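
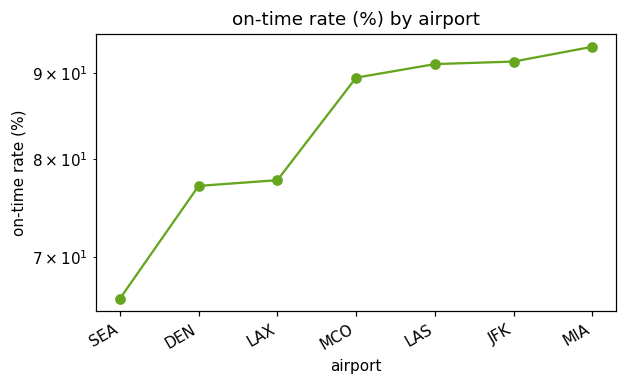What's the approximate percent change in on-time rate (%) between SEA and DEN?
SEA ≈ 65, DEN ≈ 75; (75 − 65) / 65 ≈ +15.4%.

≈ +15.4%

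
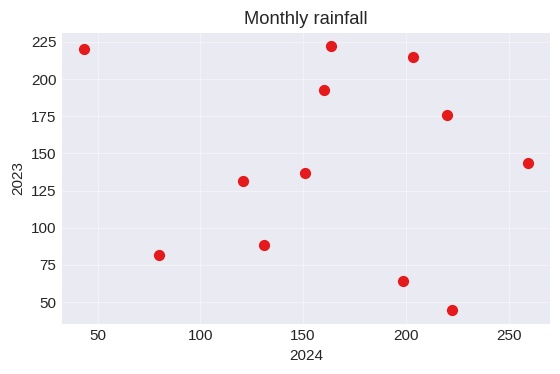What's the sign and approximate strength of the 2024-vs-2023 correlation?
no clear correlation

Points are roughly uncorrelated; weak (|r| ≈ 0.1).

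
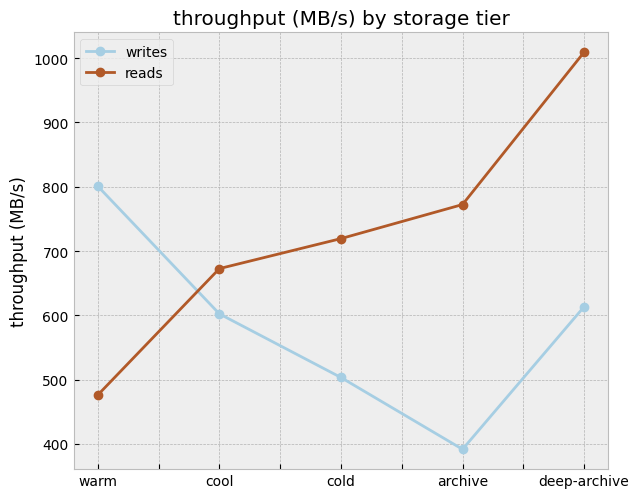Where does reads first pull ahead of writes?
cool

warm: reads ≈ 500 vs writes ≈ 800 (not yet); cool: reads ≈ 700 vs writes ≈ 600 (first crossover).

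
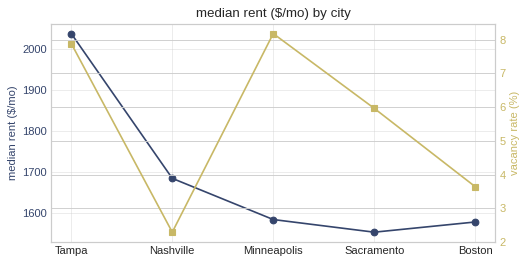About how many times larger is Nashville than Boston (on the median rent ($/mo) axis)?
≈ 1.06×

Nashville ≈ 1700, Boston ≈ 1600; 1700/1600 ≈ 1.06.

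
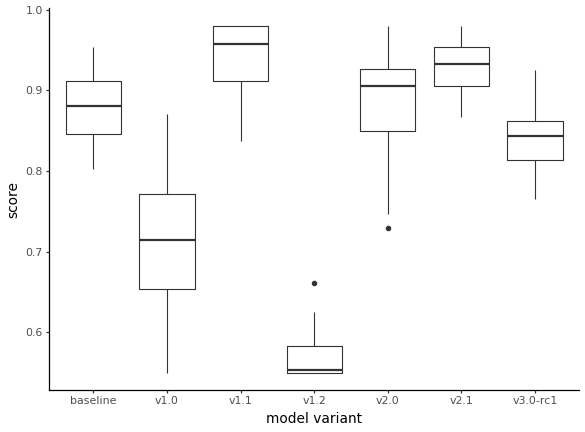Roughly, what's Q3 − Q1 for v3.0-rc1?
Q3 ≈ 0.85, Q1 ≈ 0.80; IQR ≈ 0.05.

≈ 0.05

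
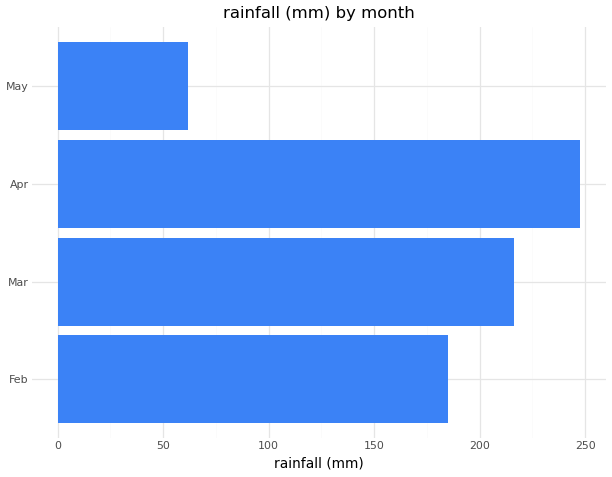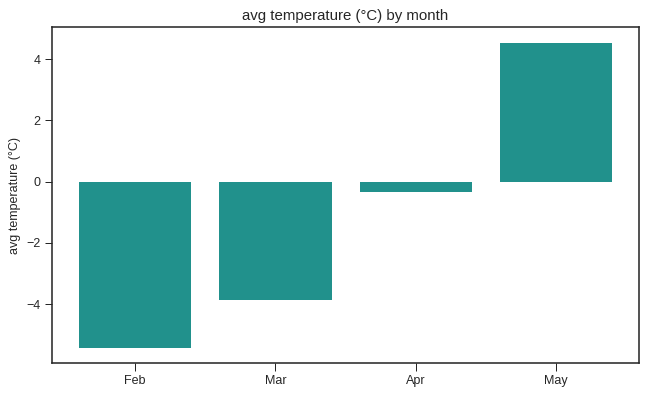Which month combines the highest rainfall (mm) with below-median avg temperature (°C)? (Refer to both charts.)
Mar

Chart 2 median avg temperature (°C) ≈ -2; below-median months: Feb, Mar. Among those, Mar has the highest rainfall (mm) (≈ 225).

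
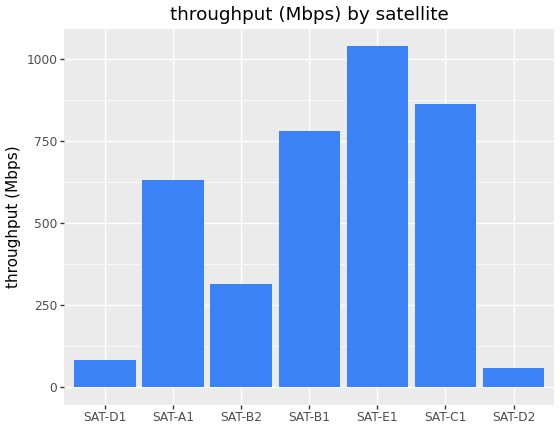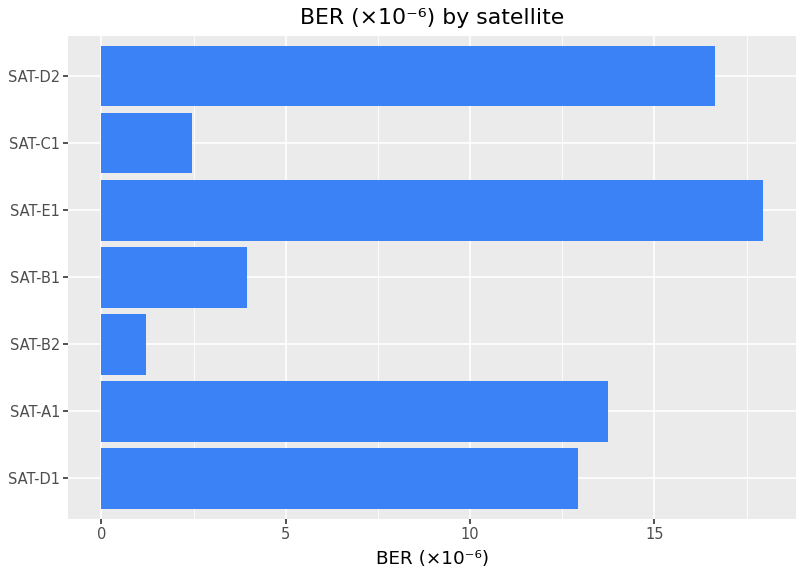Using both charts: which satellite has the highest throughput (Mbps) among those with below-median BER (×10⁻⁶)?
Chart 2 median BER (×10⁻⁶) ≈ 12; below-median satellites: SAT-B2, SAT-B1, SAT-C1. Among those, SAT-C1 has the highest throughput (Mbps) (≈ 900).

SAT-C1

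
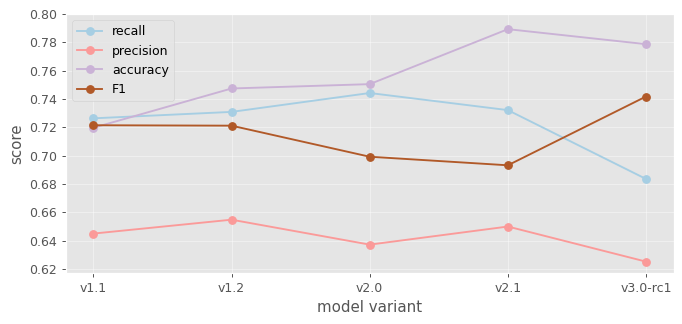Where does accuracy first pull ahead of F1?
v1.1: accuracy ≈ 0.72 vs F1 ≈ 0.72 (not yet); v1.2: accuracy ≈ 0.74 vs F1 ≈ 0.72 (first crossover).

v1.2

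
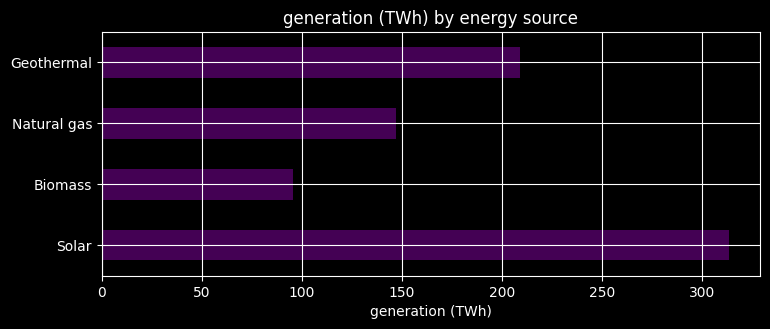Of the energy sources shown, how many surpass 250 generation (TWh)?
Above 250: Solar.

1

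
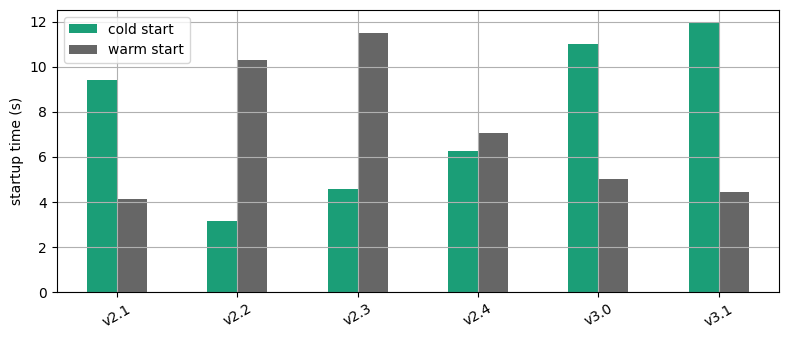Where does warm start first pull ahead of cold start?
v2.1: warm start ≈ 4 vs cold start ≈ 9 (not yet); v2.2: warm start ≈ 10 vs cold start ≈ 3 (first crossover).

v2.2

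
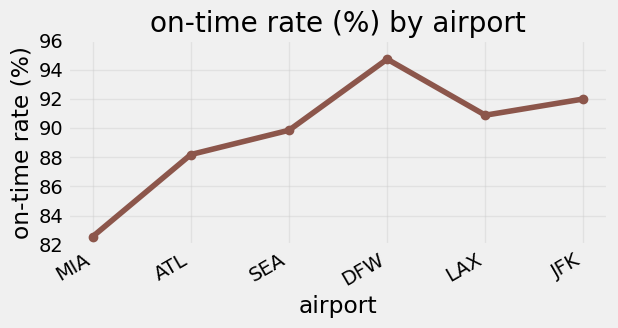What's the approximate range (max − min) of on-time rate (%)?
≈ 12

Max DFW ≈ 94, min MIA ≈ 82; range ≈ 12.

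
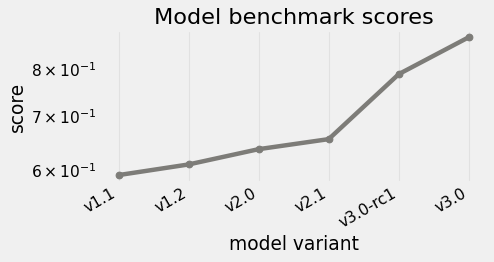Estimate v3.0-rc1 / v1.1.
≈ 1.33×

v3.0-rc1 ≈ 0.80, v1.1 ≈ 0.60; 0.80/0.60 ≈ 1.33.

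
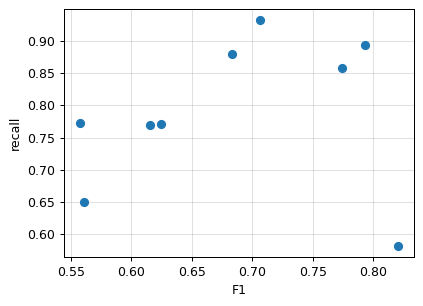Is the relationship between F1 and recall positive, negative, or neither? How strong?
no clear correlation

Points are roughly uncorrelated; weak (|r| ≈ 0.2).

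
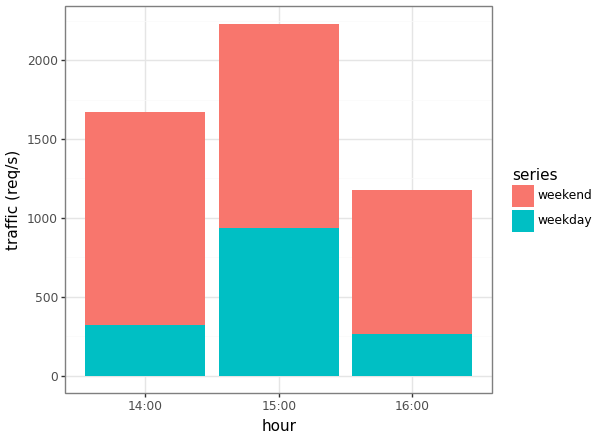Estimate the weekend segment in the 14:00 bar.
weekend top ≈ 1600, bottom ≈ 400; segment ≈ 1200.

≈ 1200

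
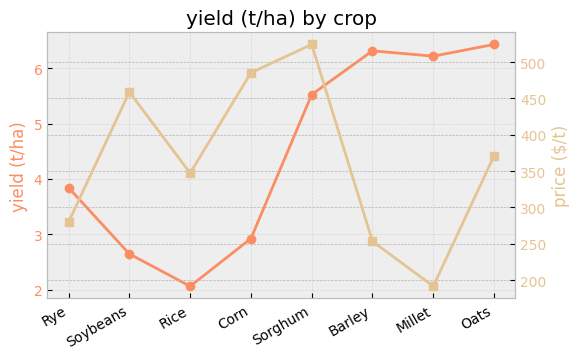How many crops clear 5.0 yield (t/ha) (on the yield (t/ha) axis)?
Above 5.0: Sorghum, Barley, Millet, Oats.

4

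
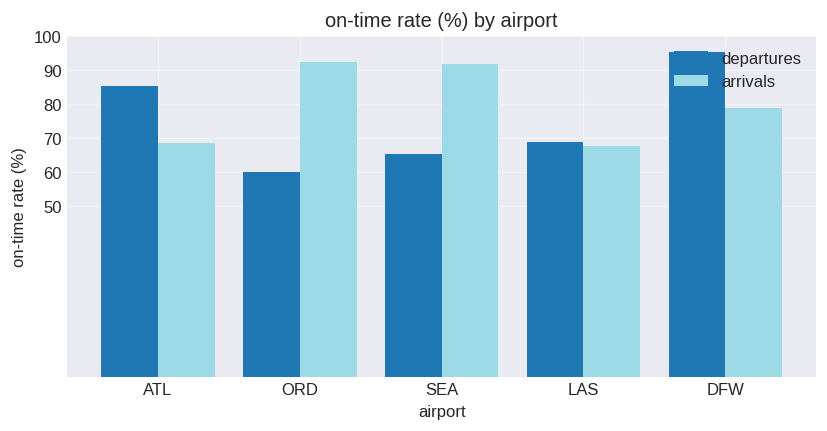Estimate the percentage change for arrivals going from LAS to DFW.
≈ +14.3%

LAS ≈ 70, DFW ≈ 80; (80 − 70) / 70 ≈ +14.3%.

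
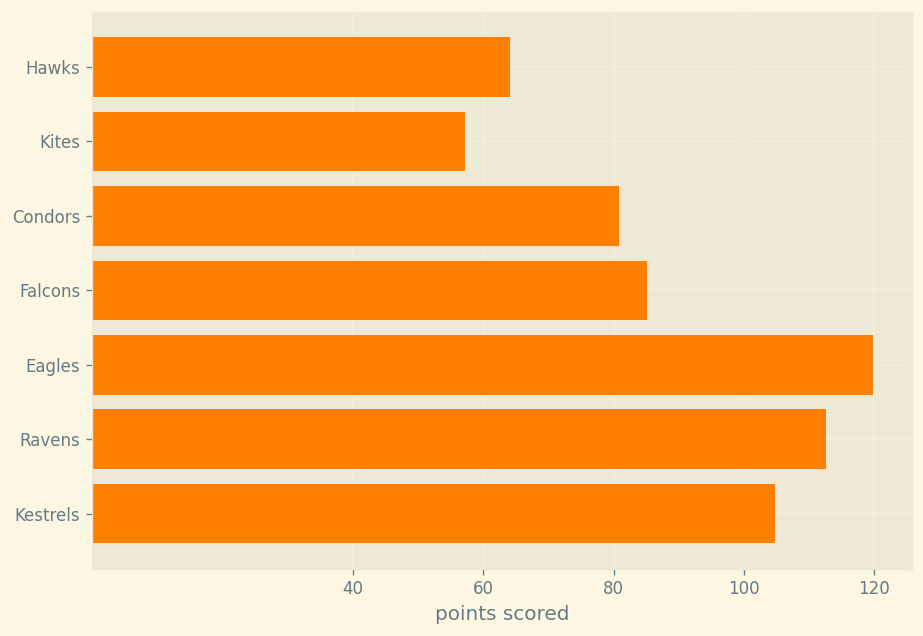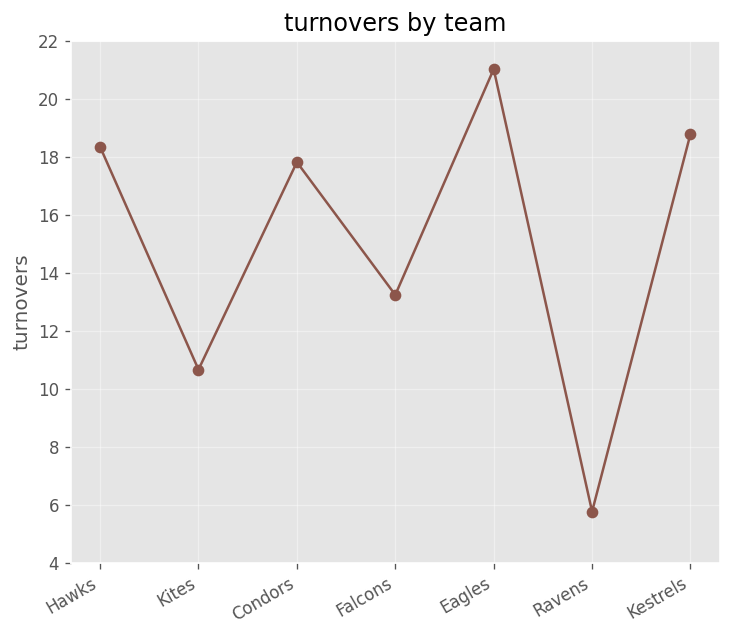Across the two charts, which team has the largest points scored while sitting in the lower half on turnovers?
Ravens

Chart 2 median turnovers ≈ 18; below-median teams: Kites, Falcons, Ravens. Among those, Ravens has the highest points scored (≈ 120).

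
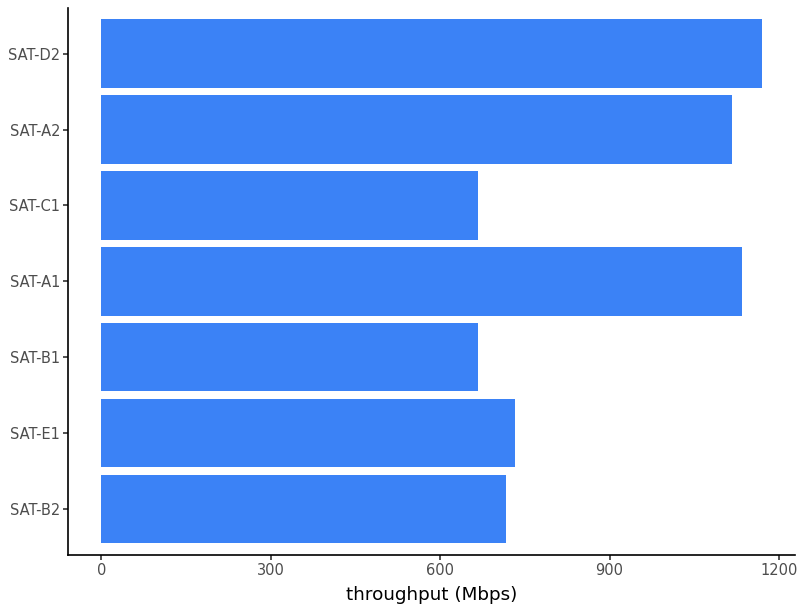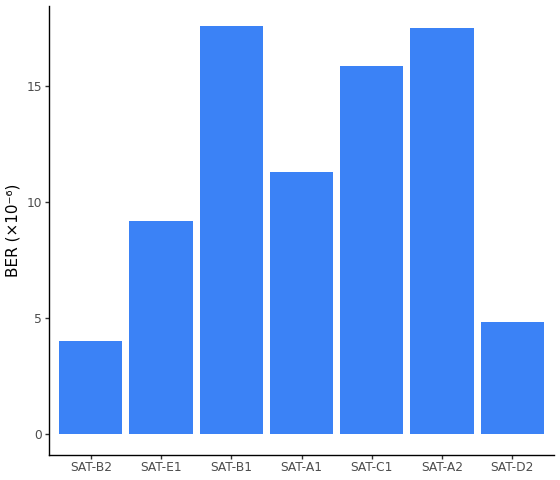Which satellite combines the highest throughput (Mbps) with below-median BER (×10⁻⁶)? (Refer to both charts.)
Chart 2 median BER (×10⁻⁶) ≈ 12; below-median satellites: SAT-B2, SAT-E1, SAT-D2. Among those, SAT-D2 has the highest throughput (Mbps) (≈ 1200).

SAT-D2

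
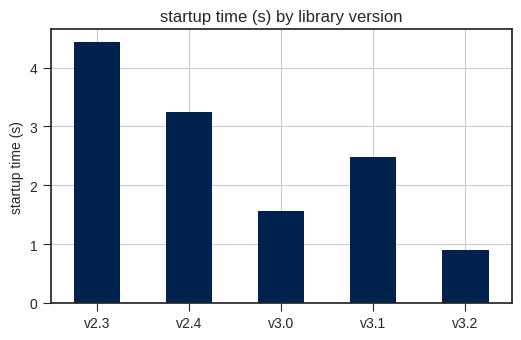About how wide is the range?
Max v2.3 ≈ 4.5, min v3.2 ≈ 1.0; range ≈ 3.5.

≈ 3.5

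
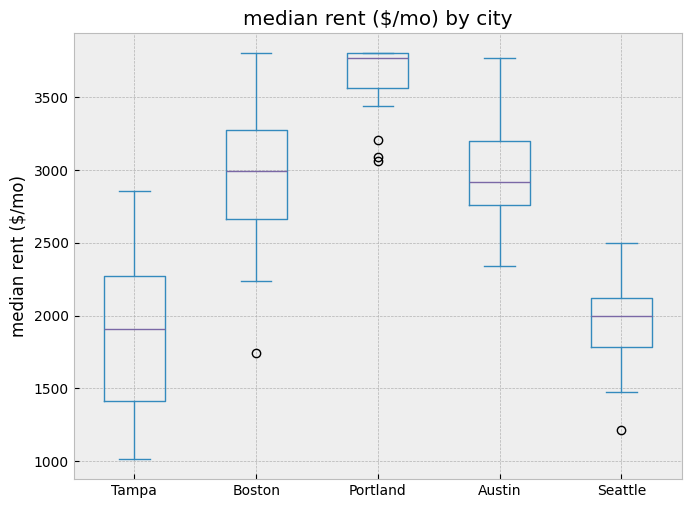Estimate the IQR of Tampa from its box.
Q3 ≈ 2200, Q1 ≈ 1400; IQR ≈ 800.

≈ 800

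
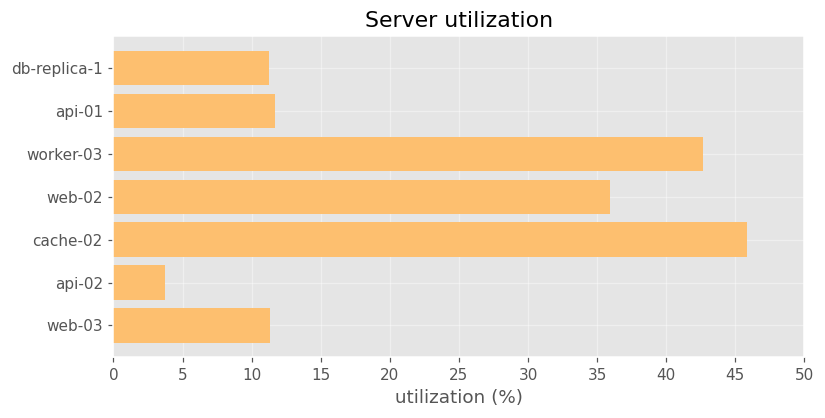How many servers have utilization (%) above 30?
3

Above 30: worker-03, web-02, cache-02.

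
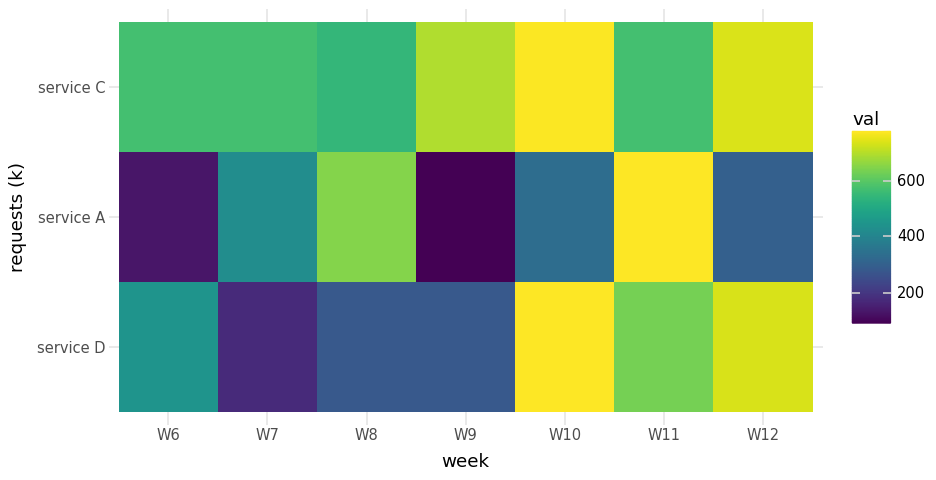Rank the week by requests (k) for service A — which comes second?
W8

Top 3 for service A: W11 ≈ 800, W8 ≈ 700, W7 ≈ 400.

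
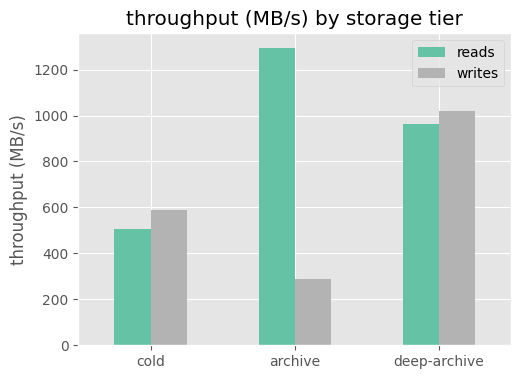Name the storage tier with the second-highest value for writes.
cold

Top 3 for writes: deep-archive ≈ 1000, cold ≈ 600, archive ≈ 200.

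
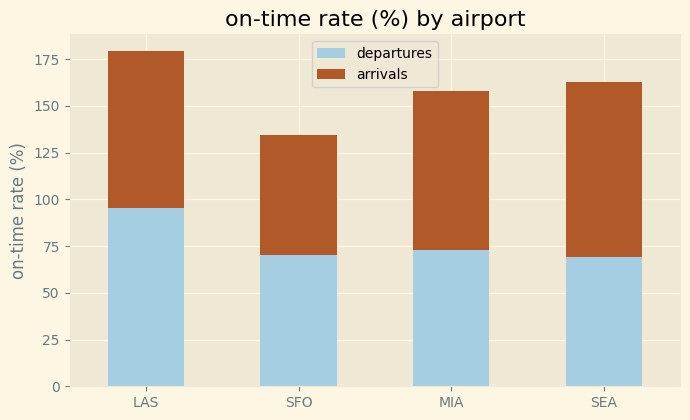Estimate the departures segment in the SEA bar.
departures top ≈ 60, bottom ≈ 0; segment ≈ 60.

≈ 60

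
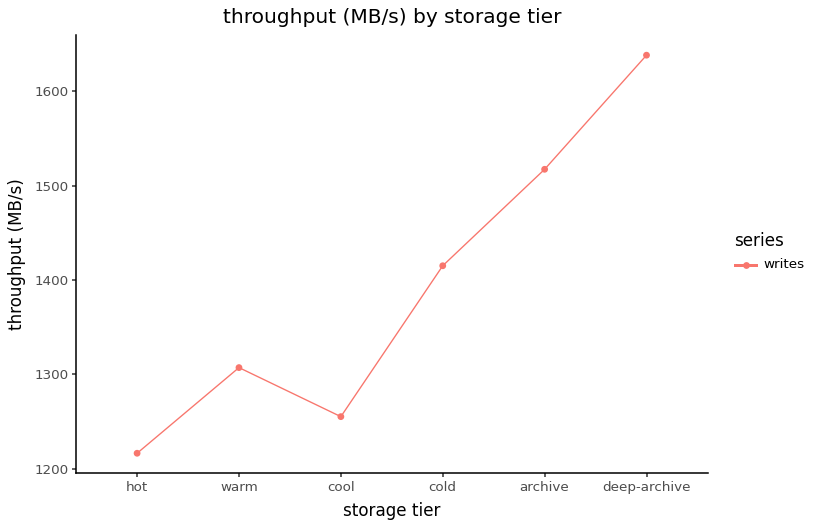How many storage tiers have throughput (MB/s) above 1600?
1

Above 1600: deep-archive.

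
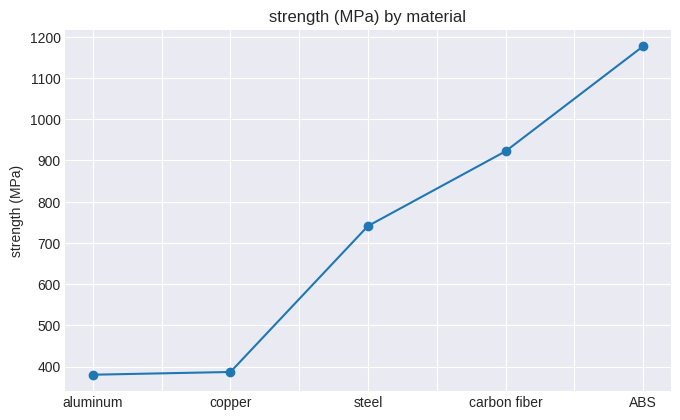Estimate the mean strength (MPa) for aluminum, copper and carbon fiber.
≈ 567

(400 + 400 + 900) / 3 ≈ 567.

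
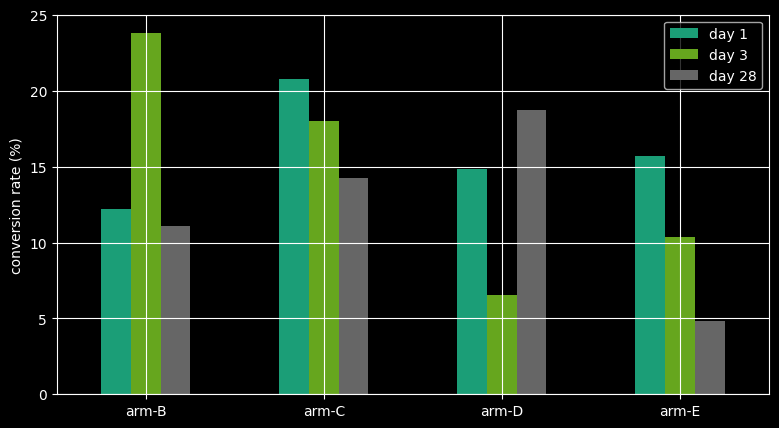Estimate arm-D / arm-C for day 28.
≈ 1.29×

arm-D ≈ 18, arm-C ≈ 14; 18/14 ≈ 1.29.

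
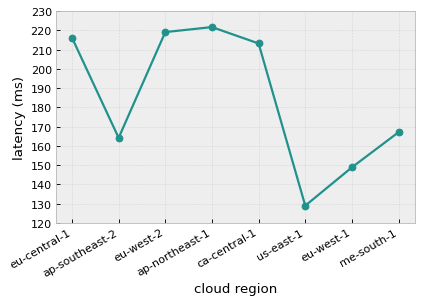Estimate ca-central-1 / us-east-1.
≈ 1.62×

ca-central-1 ≈ 210, us-east-1 ≈ 130; 210/130 ≈ 1.62.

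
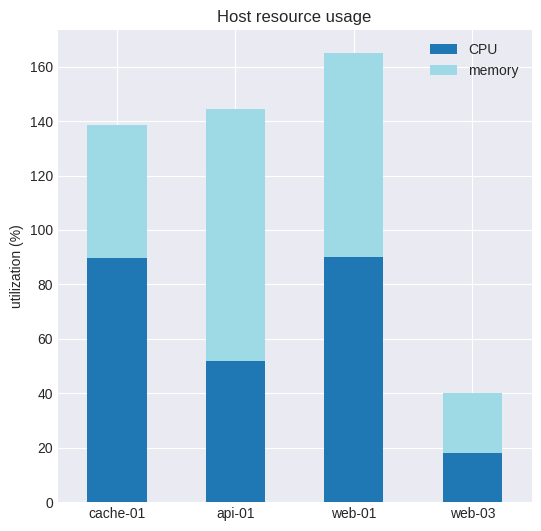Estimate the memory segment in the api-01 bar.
≈ 80

memory top ≈ 140, bottom ≈ 60; segment ≈ 80.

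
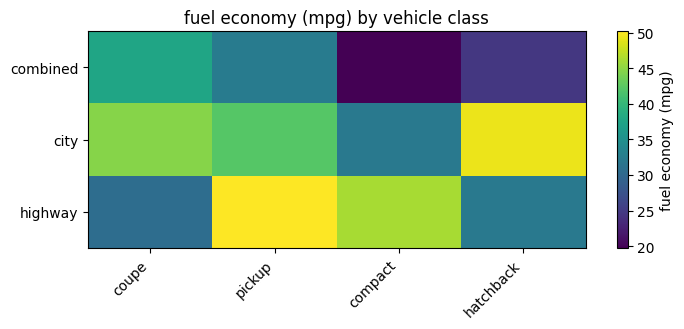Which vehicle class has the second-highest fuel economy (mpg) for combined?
pickup

Top 3 for combined: coupe ≈ 40, pickup ≈ 30, hatchback ≈ 25.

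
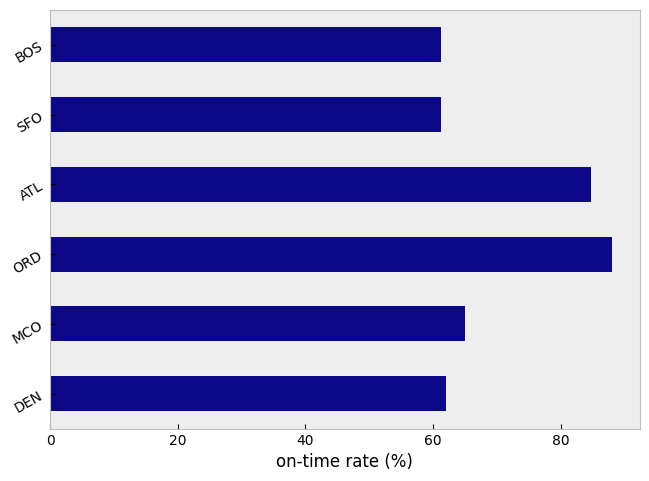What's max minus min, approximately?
≈ 30

Max ORD ≈ 90, min BOS ≈ 60; range ≈ 30.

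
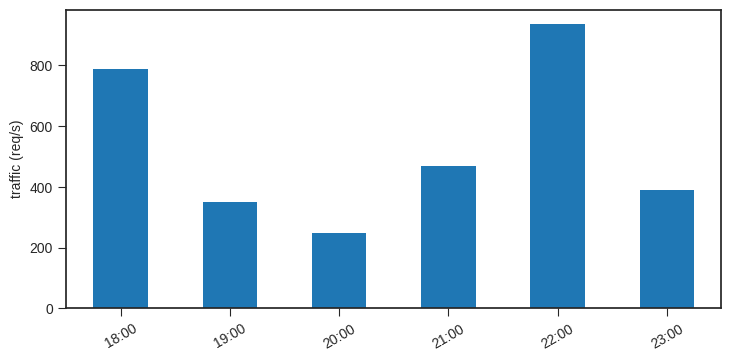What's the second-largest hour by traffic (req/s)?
Top 3: 22:00 ≈ 900, 18:00 ≈ 800, 21:00 ≈ 500.

18:00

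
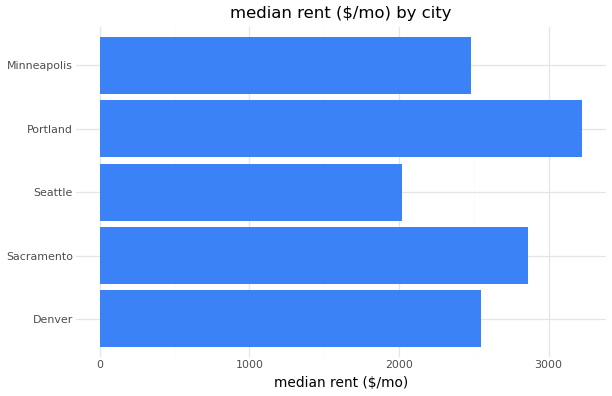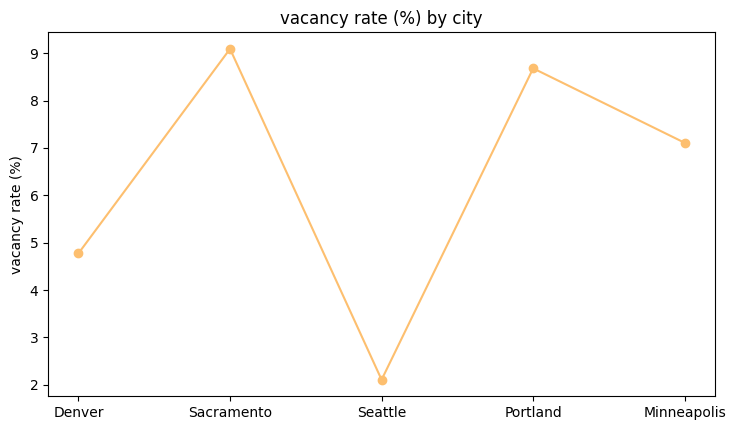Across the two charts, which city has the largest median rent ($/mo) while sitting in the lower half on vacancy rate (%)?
Denver

Chart 2 median vacancy rate (%) ≈ 7; below-median cities: Denver, Seattle. Among those, Denver has the highest median rent ($/mo) (≈ 2500).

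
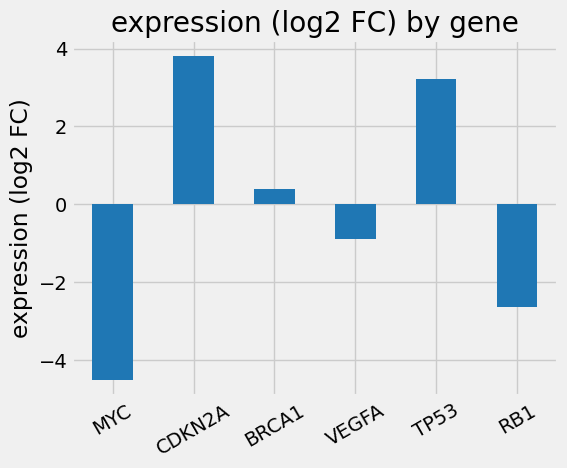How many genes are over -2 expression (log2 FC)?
Above -2: CDKN2A, BRCA1, VEGFA, TP53.

4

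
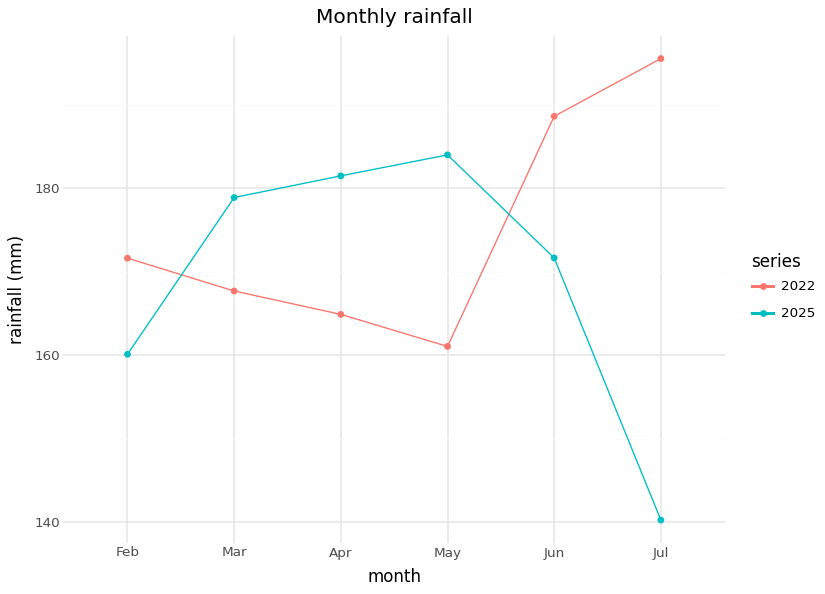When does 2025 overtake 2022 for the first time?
Feb: 2025 ≈ 160 vs 2022 ≈ 170 (not yet); Mar: 2025 ≈ 180 vs 2022 ≈ 170 (first crossover).

Mar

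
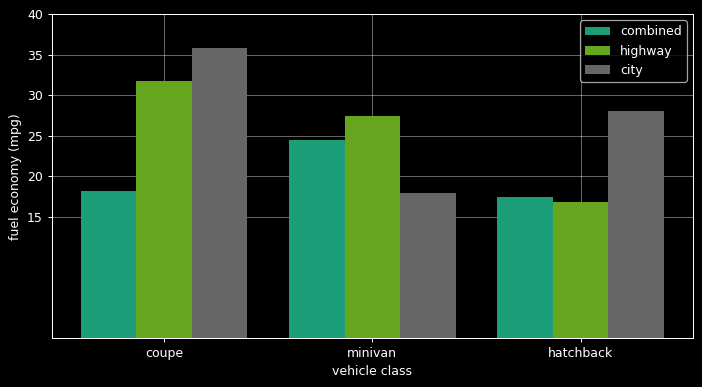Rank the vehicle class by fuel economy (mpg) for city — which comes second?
hatchback

Top 3 for city: coupe ≈ 35, hatchback ≈ 30, minivan ≈ 20.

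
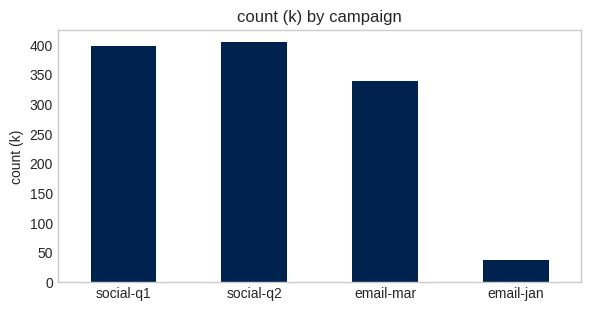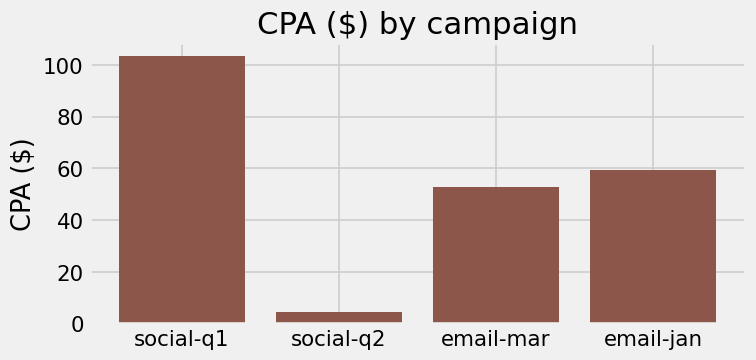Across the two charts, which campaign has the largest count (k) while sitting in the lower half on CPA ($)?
Chart 2 median CPA ($) ≈ 60; below-median campaigns: social-q2, email-mar. Among those, social-q2 has the highest count (k) (≈ 400).

social-q2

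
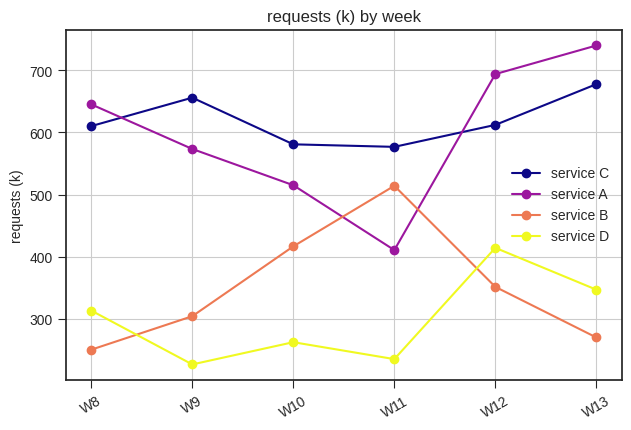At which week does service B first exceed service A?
W10: service B ≈ 400 vs service A ≈ 500 (not yet); W11: service B ≈ 500 vs service A ≈ 400 (first crossover).

W11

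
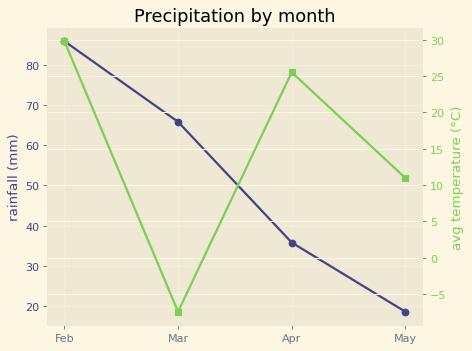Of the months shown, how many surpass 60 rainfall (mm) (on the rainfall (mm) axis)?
2

Above 60: Feb, Mar.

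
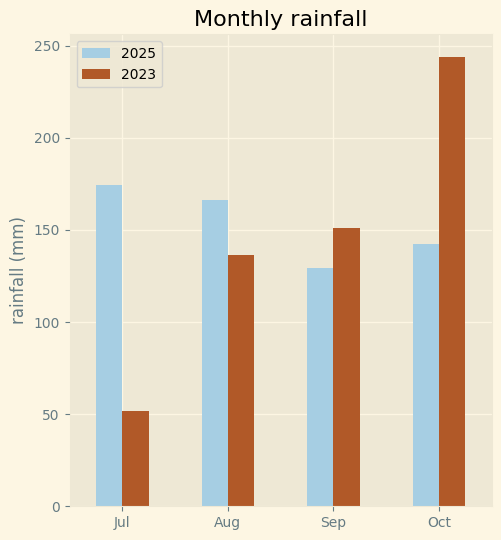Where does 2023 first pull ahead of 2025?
Aug: 2023 ≈ 125 vs 2025 ≈ 175 (not yet); Sep: 2023 ≈ 150 vs 2025 ≈ 125 (first crossover).

Sep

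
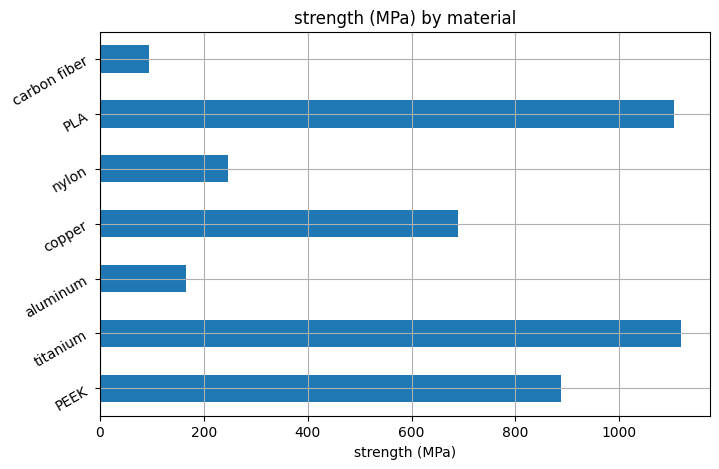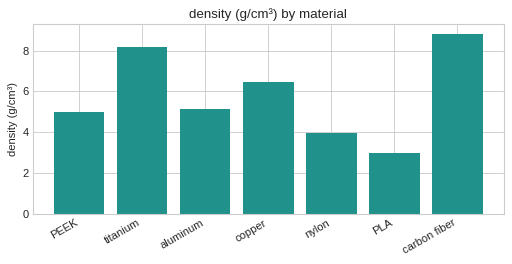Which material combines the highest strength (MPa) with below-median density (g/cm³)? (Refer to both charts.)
PLA

Chart 2 median density (g/cm³) ≈ 5; below-median materials: PEEK, nylon, PLA. Among those, PLA has the highest strength (MPa) (≈ 1200).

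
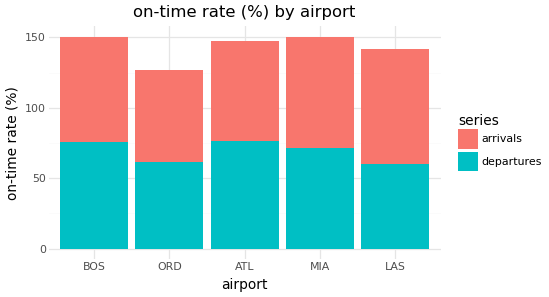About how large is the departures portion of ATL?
departures top ≈ 80, bottom ≈ 0; segment ≈ 80.

≈ 80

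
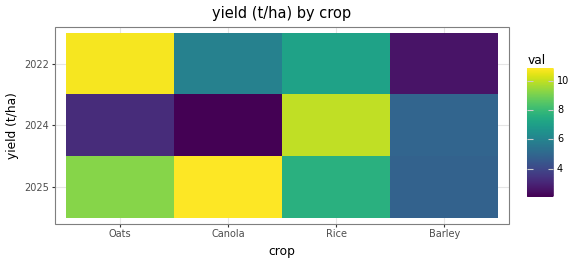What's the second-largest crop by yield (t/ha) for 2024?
Barley

Top 3 for 2024: Rice ≈ 10, Barley ≈ 5, Oats ≈ 3.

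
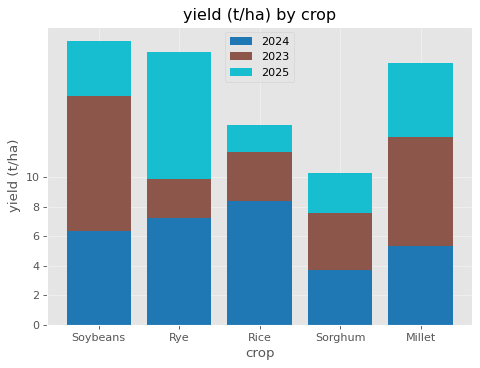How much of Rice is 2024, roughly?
≈ 8

2024 top ≈ 8, bottom ≈ 0; segment ≈ 8.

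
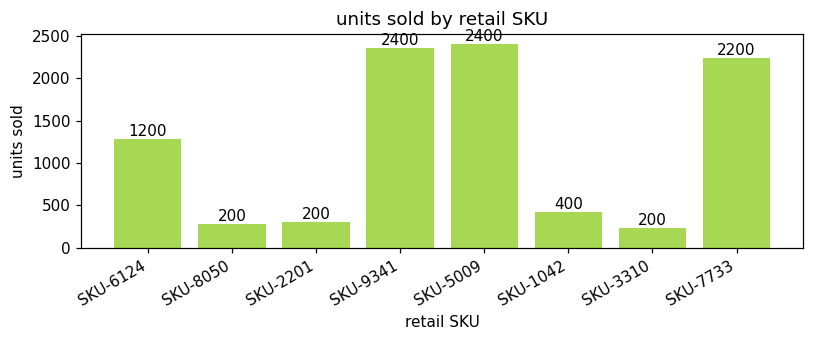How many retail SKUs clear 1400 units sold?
Above 1400: SKU-9341, SKU-5009, SKU-7733.

3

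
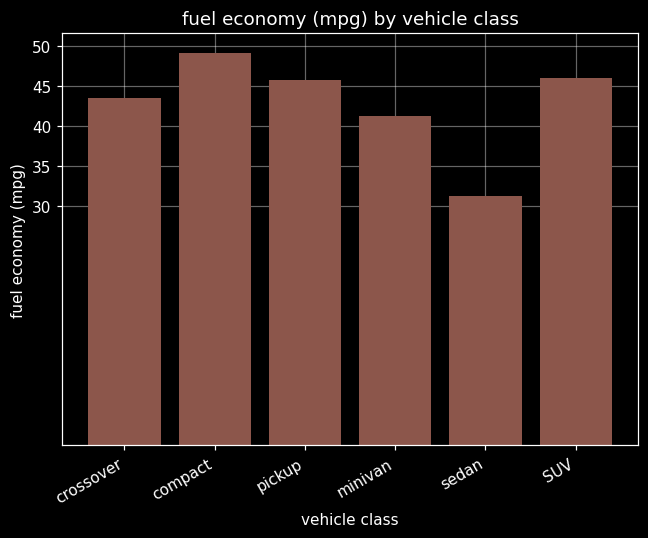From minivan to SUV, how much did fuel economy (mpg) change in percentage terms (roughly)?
≈ +12.5%

minivan ≈ 40, SUV ≈ 45; (45 − 40) / 40 ≈ +12.5%.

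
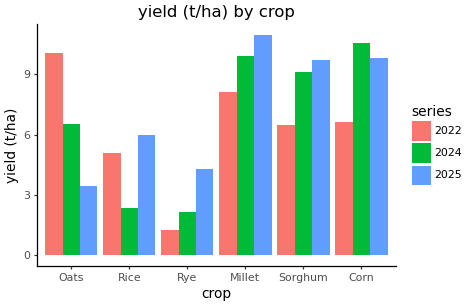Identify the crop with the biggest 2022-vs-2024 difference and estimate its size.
Corn, ≈ 4 t/ha

Corn: 2022 ≈ 7, 2024 ≈ 11 → gap ≈ 4. Next-largest (Oats) is only ≈ 3.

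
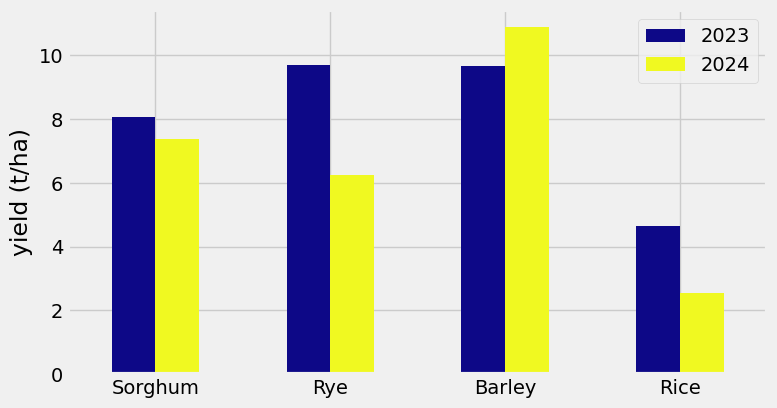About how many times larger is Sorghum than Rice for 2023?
≈ 1.6×

Sorghum ≈ 8, Rice ≈ 5; 8/5 ≈ 1.6.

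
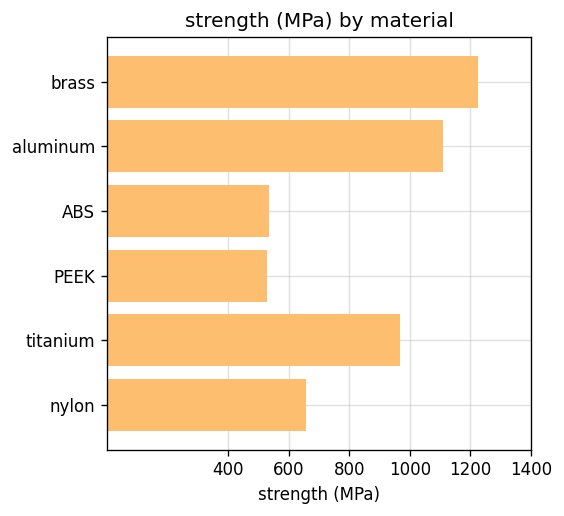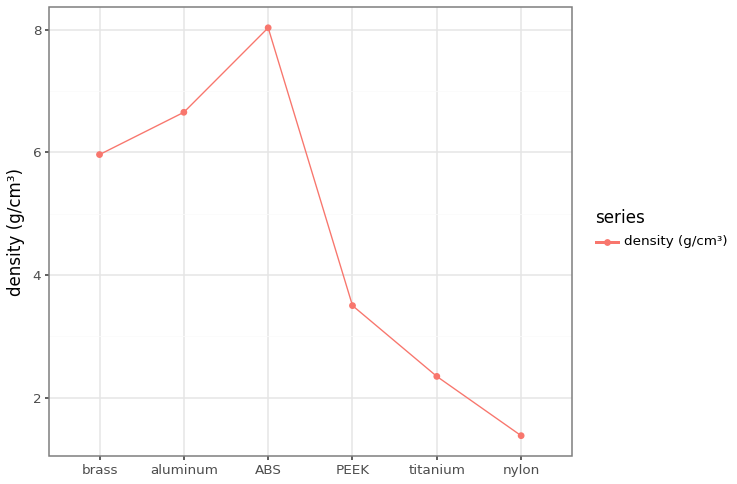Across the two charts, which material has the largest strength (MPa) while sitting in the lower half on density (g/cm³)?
Chart 2 median density (g/cm³) ≈ 5; below-median materials: PEEK, titanium, nylon. Among those, titanium has the highest strength (MPa) (≈ 1000).

titanium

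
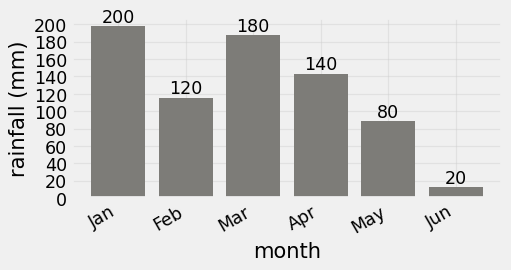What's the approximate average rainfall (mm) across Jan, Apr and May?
(200 + 140 + 80) / 3 ≈ 140.

≈ 140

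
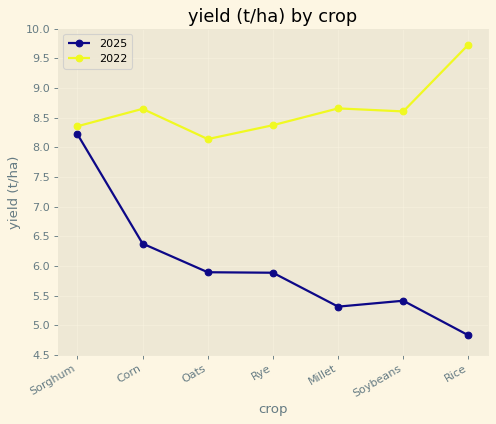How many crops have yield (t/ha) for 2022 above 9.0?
Above 9.0: Rice.

1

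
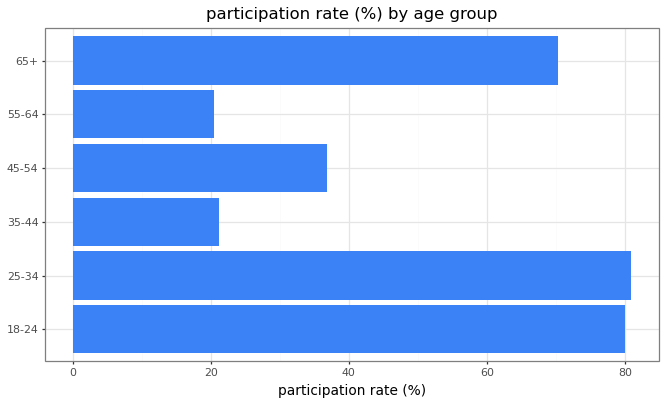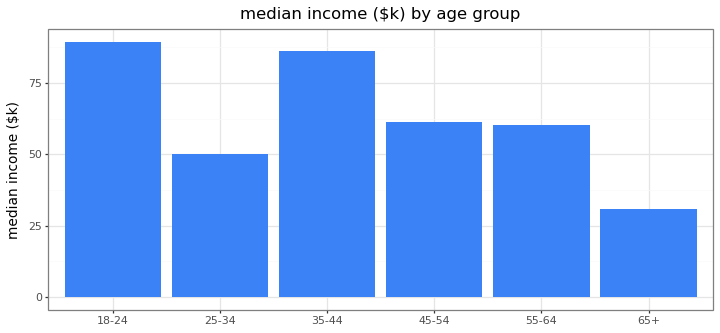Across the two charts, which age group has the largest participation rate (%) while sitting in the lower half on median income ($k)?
Chart 2 median median income ($k) ≈ 60; below-median age groups: 25-34, 55-64, 65+. Among those, 25-34 has the highest participation rate (%) (≈ 80).

25-34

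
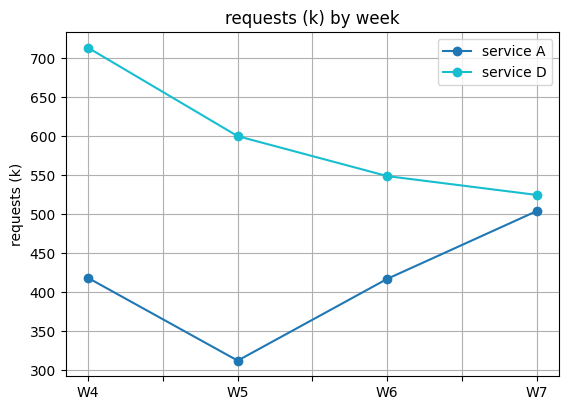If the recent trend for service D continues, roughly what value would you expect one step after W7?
≈ 450

Last three: 600, 550, 500 → slope ≈ -50/step → next ≈ 450.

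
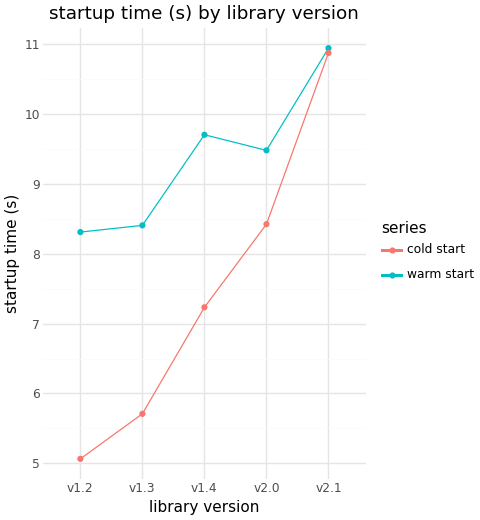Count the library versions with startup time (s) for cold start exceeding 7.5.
2

Above 7.5: v2.0, v2.1.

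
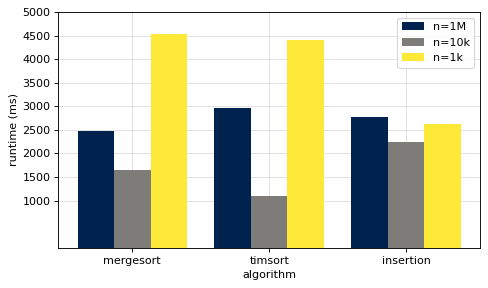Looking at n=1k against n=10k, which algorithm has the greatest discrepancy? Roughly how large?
timsort: n=1k ≈ 4500, n=10k ≈ 1000 → gap ≈ 3500. Next-largest (mergesort) is only ≈ 3000.

timsort, ≈ 3500 ms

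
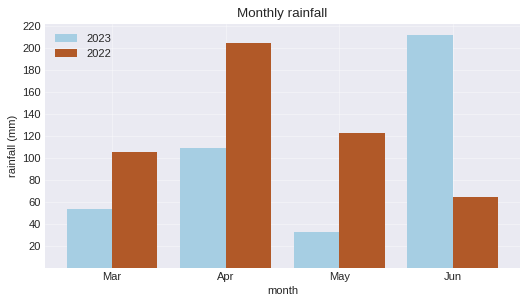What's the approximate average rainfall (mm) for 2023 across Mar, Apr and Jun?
(60 + 100 + 220) / 3 ≈ 127.

≈ 127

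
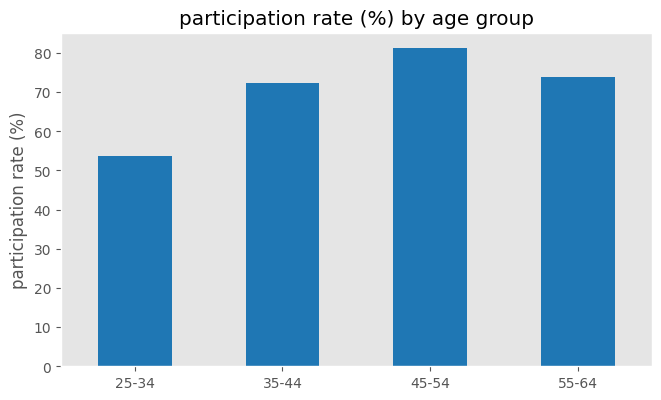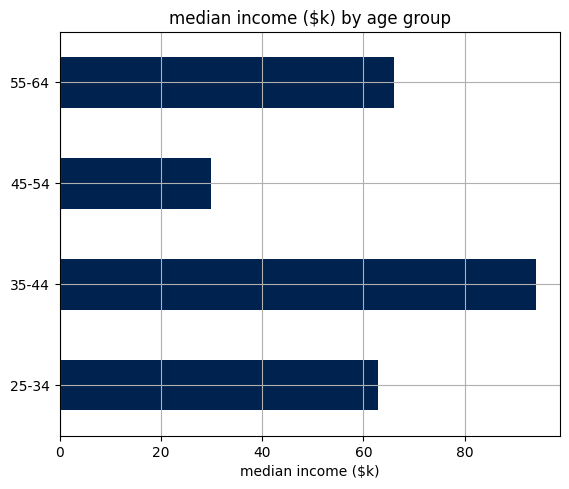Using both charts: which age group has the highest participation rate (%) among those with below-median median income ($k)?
Chart 2 median median income ($k) ≈ 60; below-median age groups: 25-34, 45-54. Among those, 45-54 has the highest participation rate (%) (≈ 80).

45-54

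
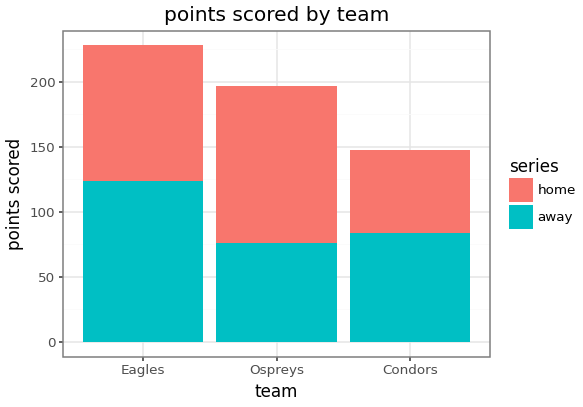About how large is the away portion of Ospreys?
≈ 80

away top ≈ 80, bottom ≈ 0; segment ≈ 80.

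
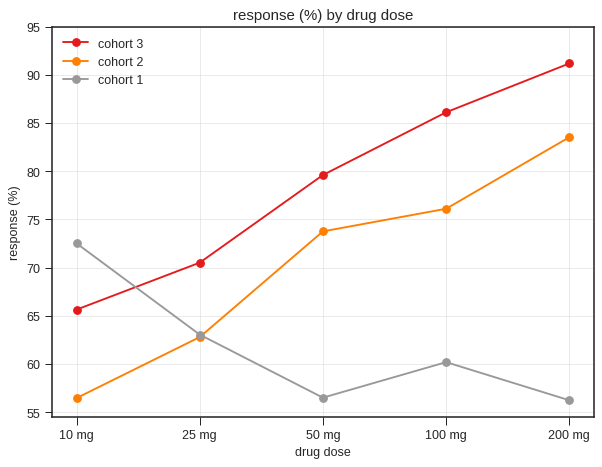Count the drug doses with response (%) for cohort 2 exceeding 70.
Above 70: 50 mg, 100 mg, 200 mg.

3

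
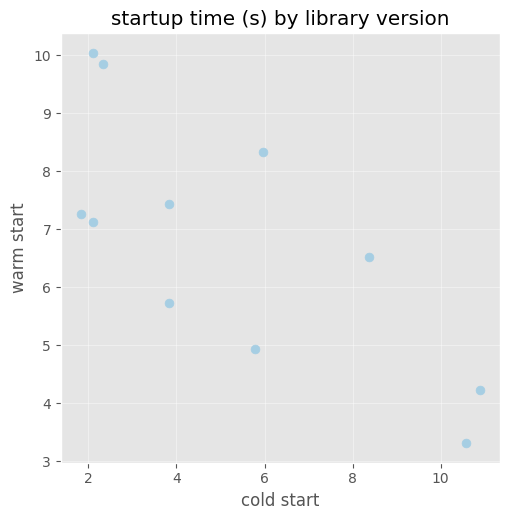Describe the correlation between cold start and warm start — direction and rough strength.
negative, strong

Points are negatively correlated; strong (|r| ≈ 0.8).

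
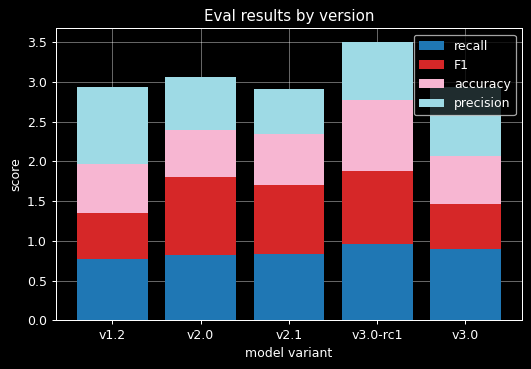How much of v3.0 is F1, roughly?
≈ 0.5

F1 top ≈ 1.5, bottom ≈ 1.0; segment ≈ 0.5.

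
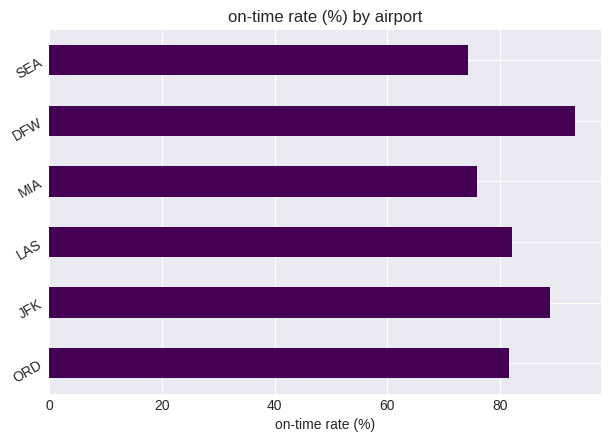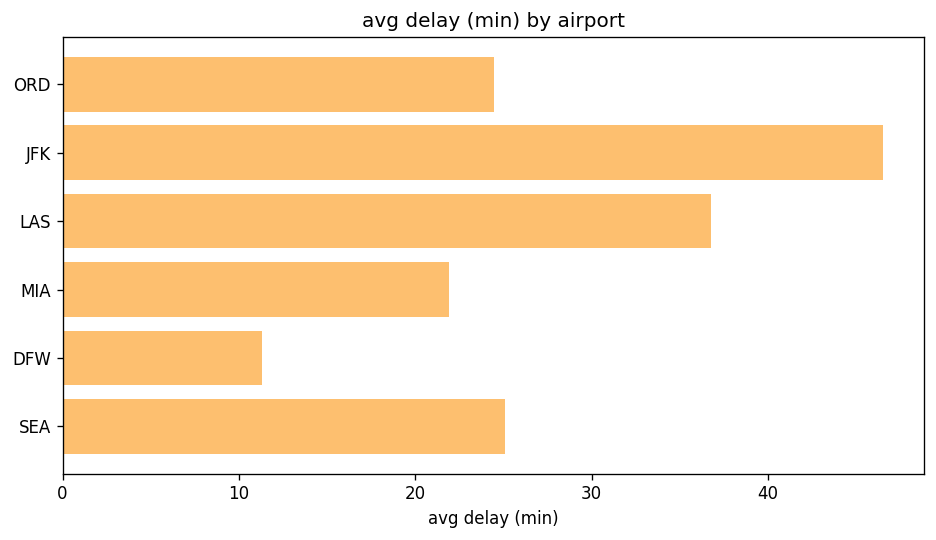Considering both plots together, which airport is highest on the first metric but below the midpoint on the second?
DFW

Chart 2 median avg delay (min) ≈ 25; below-median airports: ORD, MIA, DFW. Among those, DFW has the highest on-time rate (%) (≈ 90).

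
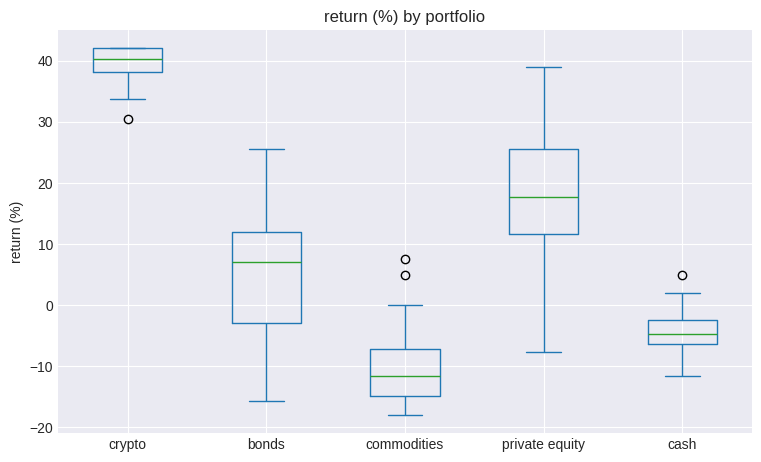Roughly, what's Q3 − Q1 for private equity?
≈ 15

Q3 ≈ 25, Q1 ≈ 10; IQR ≈ 15.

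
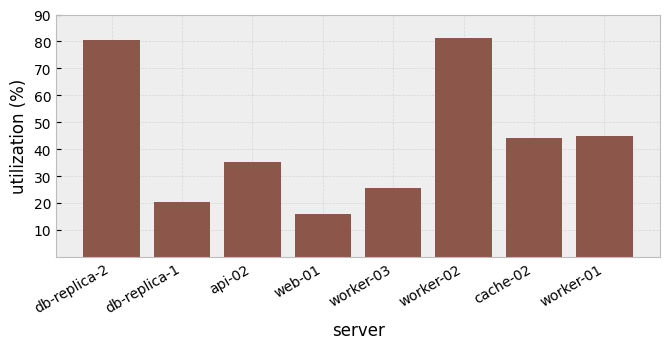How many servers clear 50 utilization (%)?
Above 50: db-replica-2, worker-02.

2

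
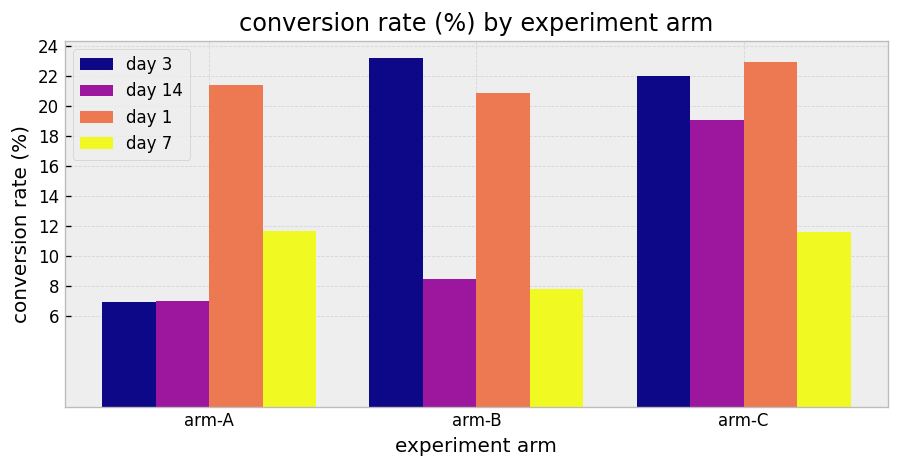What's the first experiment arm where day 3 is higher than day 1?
arm-B

arm-A: day 3 ≈ 6 vs day 1 ≈ 22 (not yet); arm-B: day 3 ≈ 24 vs day 1 ≈ 20 (first crossover).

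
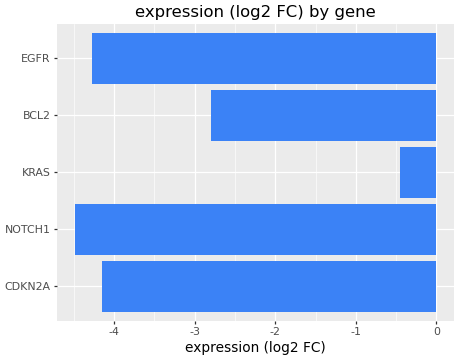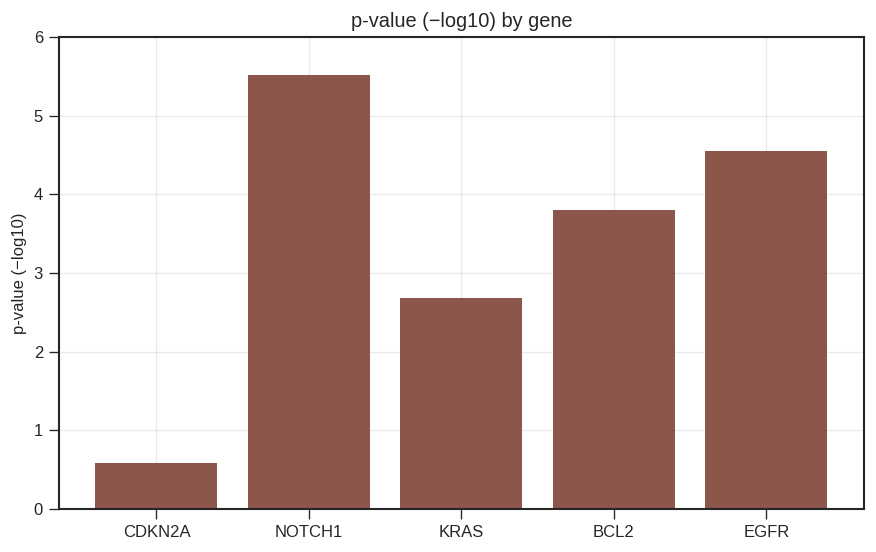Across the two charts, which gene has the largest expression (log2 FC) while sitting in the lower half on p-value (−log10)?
KRAS

Chart 2 median p-value (−log10) ≈ 4; below-median genes: CDKN2A, KRAS. Among those, KRAS has the highest expression (log2 FC) (≈ 0).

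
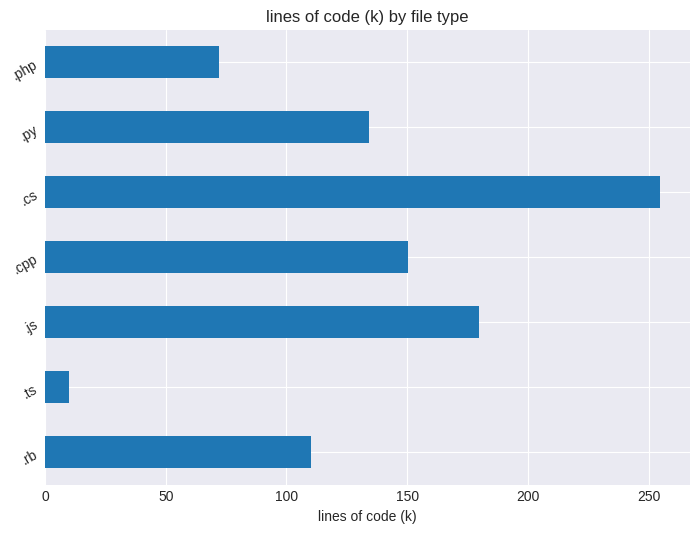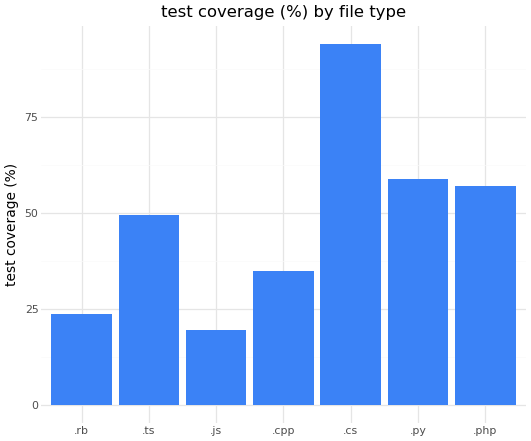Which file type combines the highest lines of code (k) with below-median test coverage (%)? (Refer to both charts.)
.js

Chart 2 median test coverage (%) ≈ 50; below-median file types: .rb, .js, .cpp. Among those, .js has the highest lines of code (k) (≈ 175).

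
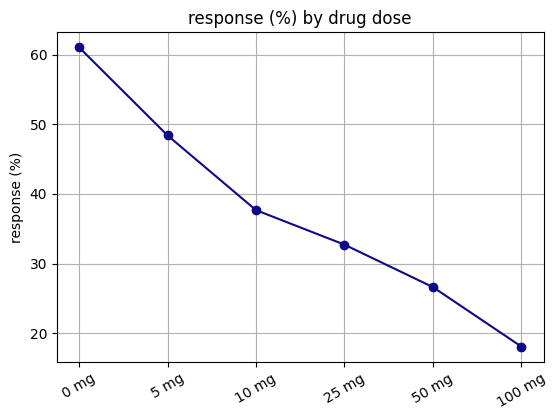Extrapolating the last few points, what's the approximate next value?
≈ 12.5

Last three: 35, 25, 20 → slope ≈ -7.5/step → next ≈ 12.5.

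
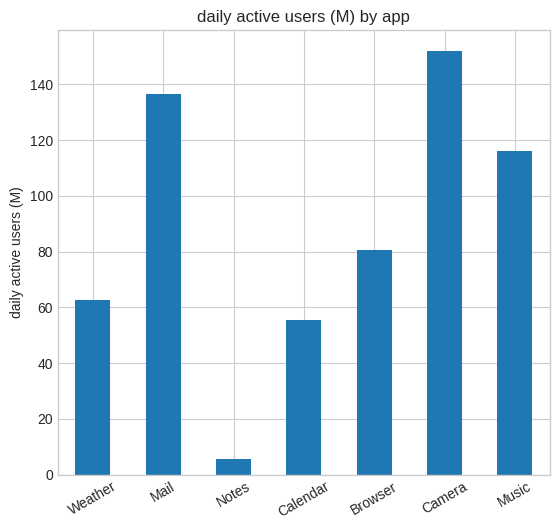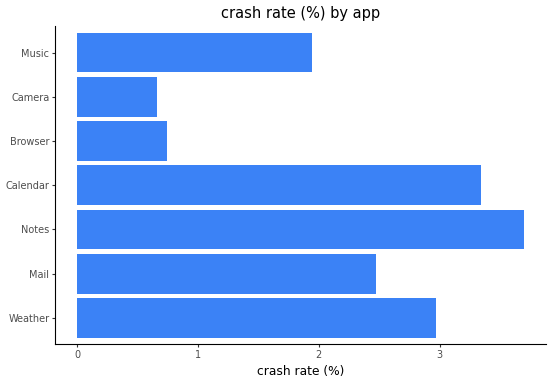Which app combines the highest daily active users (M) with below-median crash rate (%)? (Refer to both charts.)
Camera

Chart 2 median crash rate (%) ≈ 2.5; below-median apps: Browser, Camera, Music. Among those, Camera has the highest daily active users (M) (≈ 160).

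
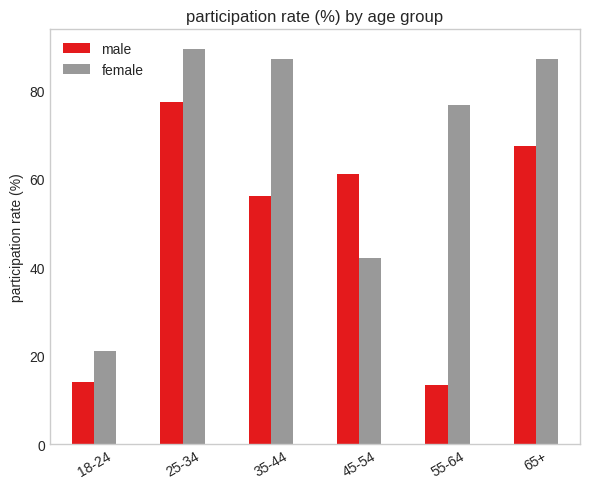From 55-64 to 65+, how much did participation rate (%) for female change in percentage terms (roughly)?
≈ +12.5%

55-64 ≈ 80, 65+ ≈ 90; (90 − 80) / 80 ≈ +12.5%.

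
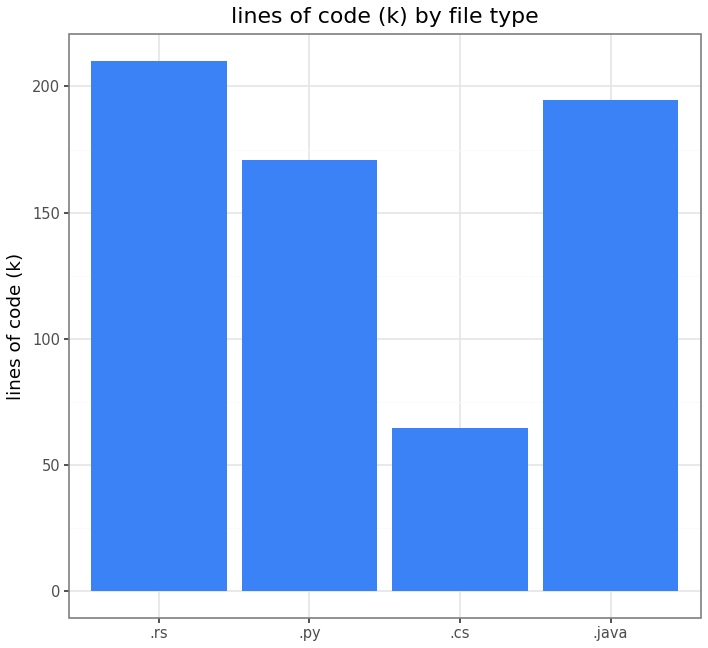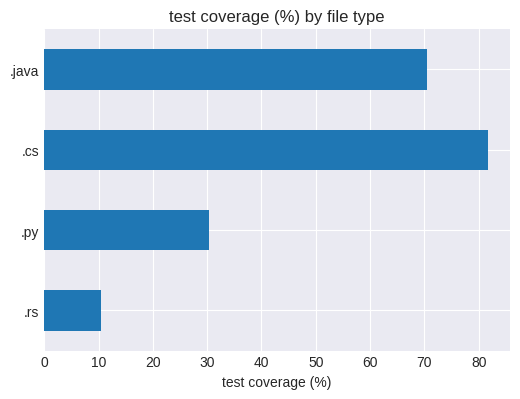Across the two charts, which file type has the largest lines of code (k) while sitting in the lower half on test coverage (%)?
.rs

Chart 2 median test coverage (%) ≈ 50; below-median file types: .rs, .py. Among those, .rs has the highest lines of code (k) (≈ 220).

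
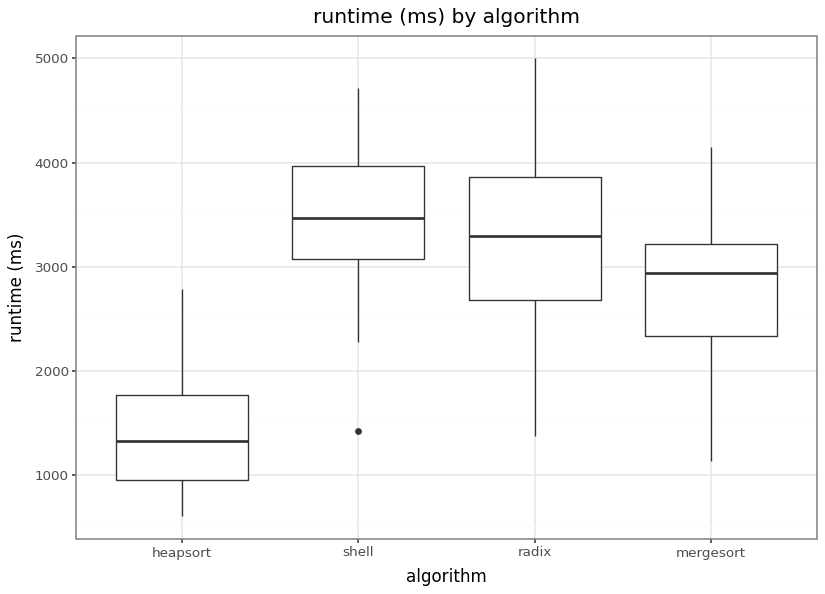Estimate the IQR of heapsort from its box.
Q3 ≈ 1800, Q1 ≈ 1000; IQR ≈ 800.

≈ 800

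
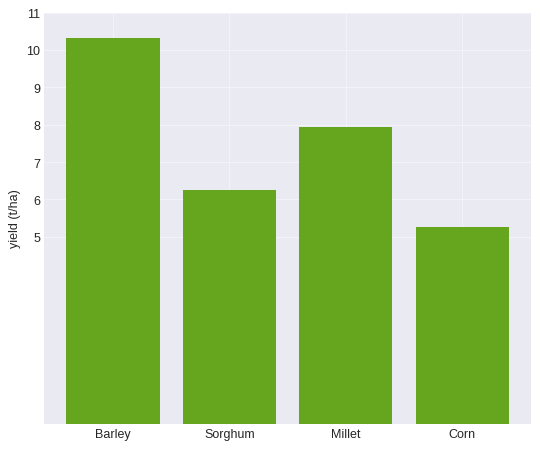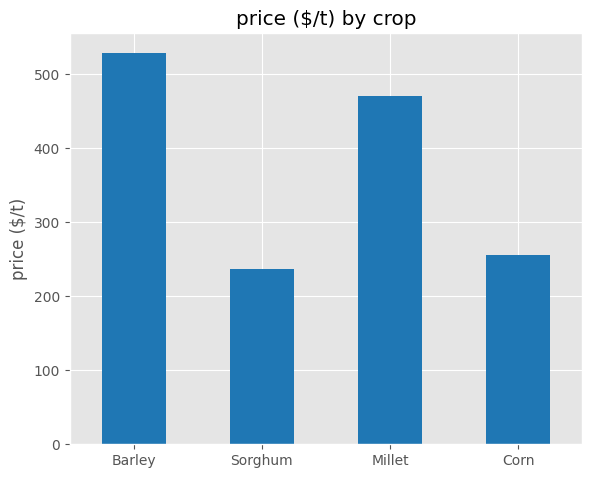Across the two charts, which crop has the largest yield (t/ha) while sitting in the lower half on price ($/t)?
Chart 2 median price ($/t) ≈ 350; below-median crops: Sorghum, Corn. Among those, Sorghum has the highest yield (t/ha) (≈ 6).

Sorghum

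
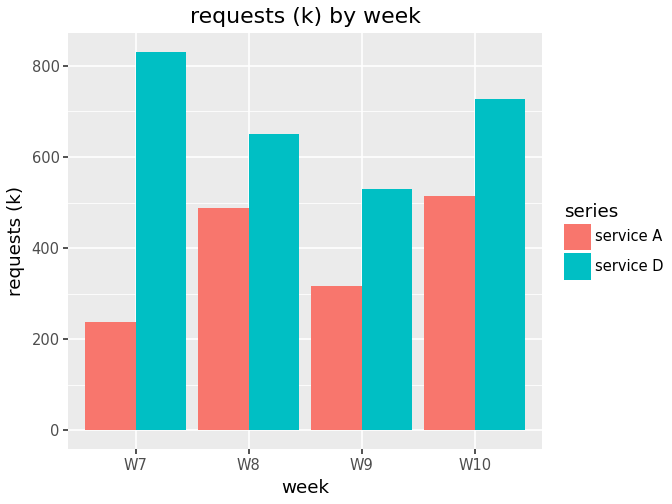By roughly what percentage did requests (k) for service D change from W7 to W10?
W7 ≈ 800, W10 ≈ 700; (700 − 800) / 800 ≈ -12.5%.

≈ -12.5%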